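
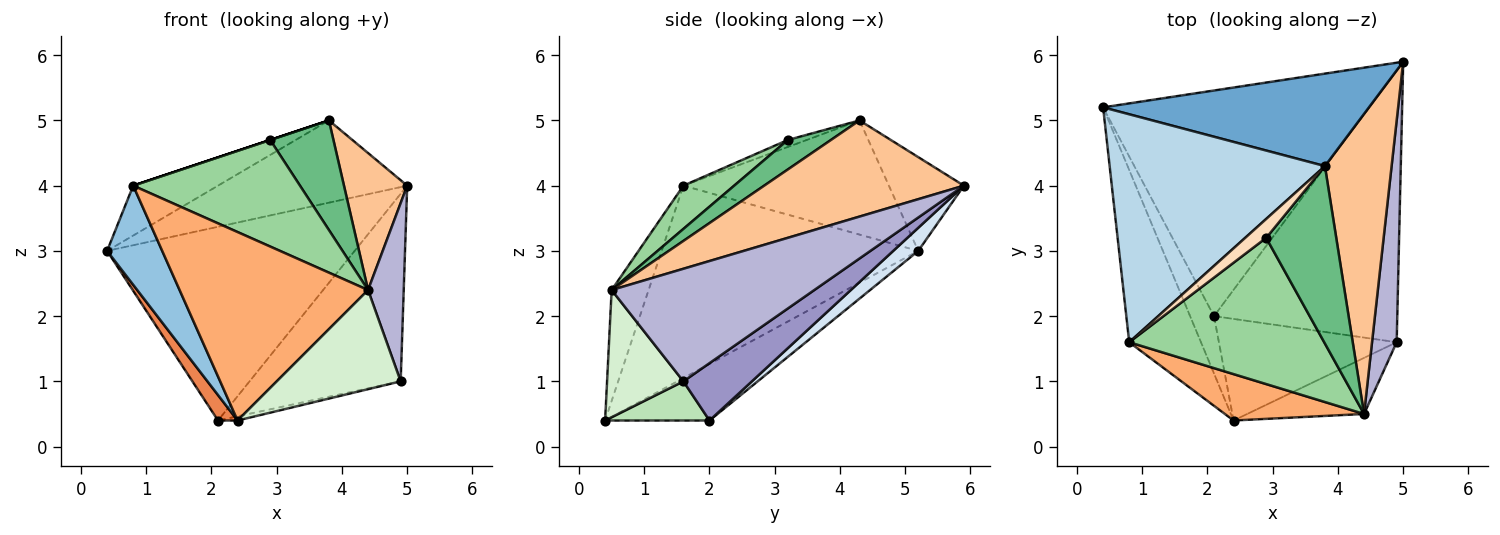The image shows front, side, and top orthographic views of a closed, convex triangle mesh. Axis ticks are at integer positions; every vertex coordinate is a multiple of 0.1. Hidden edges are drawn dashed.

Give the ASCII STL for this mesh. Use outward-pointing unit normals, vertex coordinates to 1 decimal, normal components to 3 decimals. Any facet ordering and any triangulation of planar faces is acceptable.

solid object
 facet normal -0.255 0.643 0.722
  outer loop
   vertex 3.8 4.3 5.0
   vertex 5.0 5.9 4.0
   vertex 0.4 5.2 3.0
  endloop
 endfacet
 facet normal -0.919 -0.197 -0.343
  outer loop
   vertex 0.8 1.6 4.0
   vertex 0.4 5.2 3.0
   vertex 2.4 0.4 0.4
  endloop
 endfacet
 facet normal -0.460 0.190 0.867
  outer loop
   vertex 0.8 1.6 4.0
   vertex 3.8 4.3 5.0
   vertex 0.4 5.2 3.0
  endloop
 endfacet
 facet normal 0.066 0.650 -0.757
  outer loop
   vertex 2.1 2.0 0.4
   vertex 0.4 5.2 3.0
   vertex 5.0 5.9 4.0
  endloop
 endfacet
 facet normal -0.908 -0.170 -0.384
  outer loop
   vertex 2.1 2.0 0.4
   vertex 2.4 0.4 0.4
   vertex 0.4 5.2 3.0
  endloop
 endfacet
 facet normal -0.187 -0.954 0.235
  outer loop
   vertex 4.4 0.5 2.4
   vertex 0.8 1.6 4.0
   vertex 2.4 0.4 0.4
  endloop
 endfacet
 facet normal 0.795 -0.252 0.551
  outer loop
   vertex 4.4 0.5 2.4
   vertex 5.0 5.9 4.0
   vertex 3.8 4.3 5.0
  endloop
 endfacet
 facet normal -0.316 0.000 0.949
  outer loop
   vertex 2.9 3.2 4.7
   vertex 3.8 4.3 5.0
   vertex 0.8 1.6 4.0
  endloop
 endfacet
 facet normal 0.338 -0.495 0.801
  outer loop
   vertex 2.9 3.2 4.7
   vertex 4.4 0.5 2.4
   vertex 3.8 4.3 5.0
  endloop
 endfacet
 facet normal 0.176 -0.580 0.796
  outer loop
   vertex 2.9 3.2 4.7
   vertex 0.8 1.6 4.0
   vertex 4.4 0.5 2.4
  endloop
 endfacet
 facet normal 0.215 0.040 -0.976
  outer loop
   vertex 4.9 1.6 1.0
   vertex 2.4 0.4 0.4
   vertex 2.1 2.0 0.4
  endloop
 endfacet
 facet normal 0.472 -0.767 -0.434
  outer loop
   vertex 4.9 1.6 1.0
   vertex 4.4 0.5 2.4
   vertex 2.4 0.4 0.4
  endloop
 endfacet
 facet normal 0.249 0.550 -0.797
  outer loop
   vertex 4.9 1.6 1.0
   vertex 2.1 2.0 0.4
   vertex 5.0 5.9 4.0
  endloop
 endfacet
 facet normal 0.963 -0.169 0.211
  outer loop
   vertex 4.9 1.6 1.0
   vertex 5.0 5.9 4.0
   vertex 4.4 0.5 2.4
  endloop
 endfacet
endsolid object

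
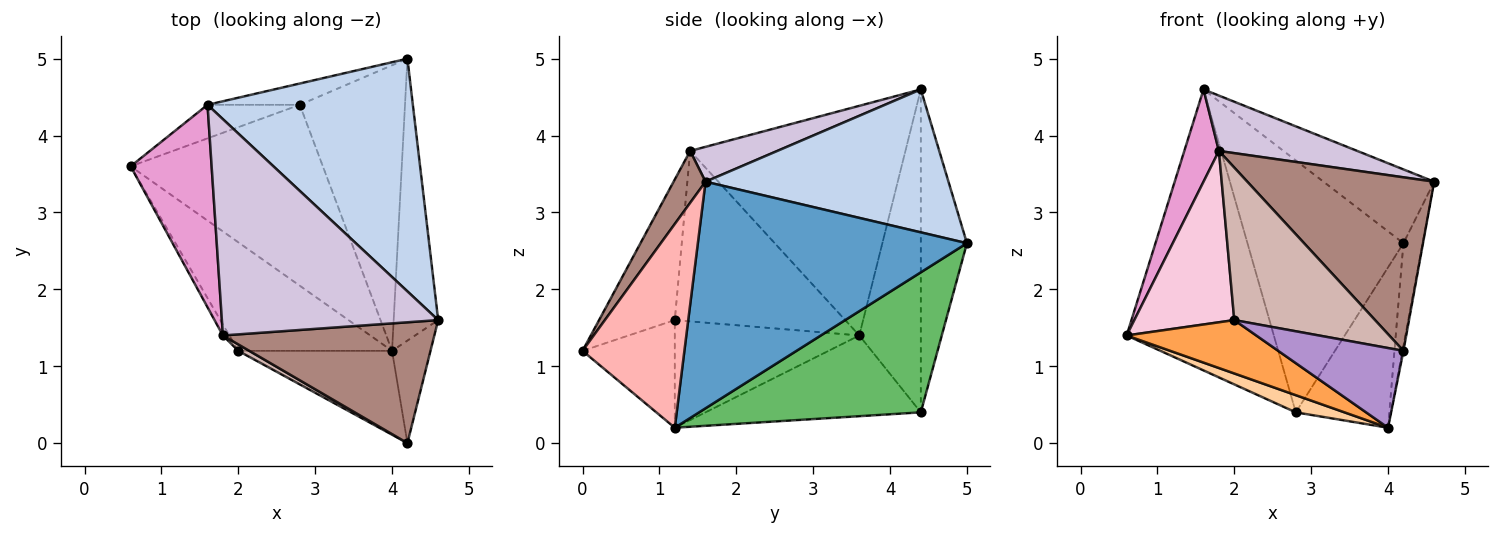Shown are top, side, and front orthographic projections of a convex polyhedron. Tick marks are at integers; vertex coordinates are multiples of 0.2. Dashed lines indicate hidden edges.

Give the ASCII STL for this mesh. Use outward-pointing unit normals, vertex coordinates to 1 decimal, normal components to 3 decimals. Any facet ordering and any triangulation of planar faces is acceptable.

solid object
 facet normal 0.979 0.070 -0.192
  outer loop
   vertex 4.0 1.2 0.2
   vertex 4.2 5.0 2.6
   vertex 4.6 1.6 3.4
  endloop
 endfacet
 facet normal 0.553 0.252 0.794
  outer loop
   vertex 1.6 4.4 4.6
   vertex 4.6 1.6 3.4
   vertex 4.2 5.0 2.6
  endloop
 endfacet
 facet normal -0.532 -0.374 -0.760
  outer loop
   vertex 2.0 1.2 1.6
   vertex 0.6 3.6 1.4
   vertex 4.0 1.2 0.2
  endloop
 endfacet
 facet normal -0.386 -0.087 -0.918
  outer loop
   vertex 2.8 4.4 0.4
   vertex 4.0 1.2 0.2
   vertex 0.6 3.6 1.4
  endloop
 endfacet
 facet normal 0.758 0.320 -0.569
  outer loop
   vertex 2.8 4.4 0.4
   vertex 4.2 5.0 2.6
   vertex 4.0 1.2 0.2
  endloop
 endfacet
 facet normal -0.383 0.917 -0.110
  outer loop
   vertex 2.8 4.4 0.4
   vertex 0.6 3.6 1.4
   vertex 1.6 4.4 4.6
  endloop
 endfacet
 facet normal -0.283 0.956 -0.081
  outer loop
   vertex 2.8 4.4 0.4
   vertex 1.6 4.4 4.6
   vertex 4.2 5.0 2.6
  endloop
 endfacet
 facet normal 0.983 0.009 -0.185
  outer loop
   vertex 4.2 0.0 1.2
   vertex 4.0 1.2 0.2
   vertex 4.6 1.6 3.4
  endloop
 endfacet
 facet normal -0.453 -0.614 -0.647
  outer loop
   vertex 4.2 0.0 1.2
   vertex 2.0 1.2 1.6
   vertex 4.0 1.2 0.2
  endloop
 endfacet
 facet normal 0.154 -0.245 0.957
  outer loop
   vertex 1.8 1.4 3.8
   vertex 4.6 1.6 3.4
   vertex 1.6 4.4 4.6
  endloop
 endfacet
 facet normal 0.139 -0.813 0.566
  outer loop
   vertex 1.8 1.4 3.8
   vertex 4.2 0.0 1.2
   vertex 4.6 1.6 3.4
  endloop
 endfacet
 facet normal -0.473 -0.880 0.037
  outer loop
   vertex 1.8 1.4 3.8
   vertex 2.0 1.2 1.6
   vertex 4.2 0.0 1.2
  endloop
 endfacet
 facet normal -0.932 -0.150 0.329
  outer loop
   vertex 1.8 1.4 3.8
   vertex 1.6 4.4 4.6
   vertex 0.6 3.6 1.4
  endloop
 endfacet
 facet normal -0.862 -0.506 -0.032
  outer loop
   vertex 1.8 1.4 3.8
   vertex 0.6 3.6 1.4
   vertex 2.0 1.2 1.6
  endloop
 endfacet
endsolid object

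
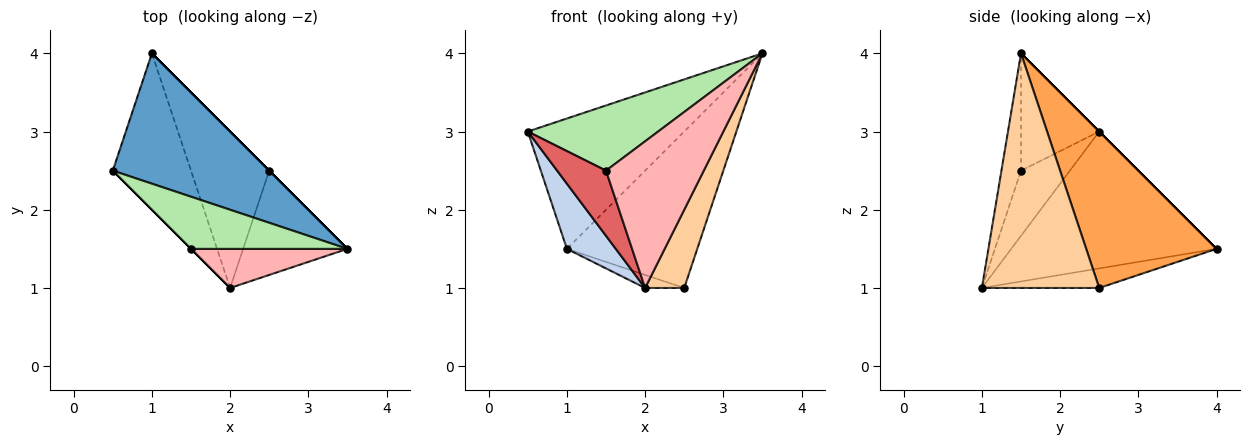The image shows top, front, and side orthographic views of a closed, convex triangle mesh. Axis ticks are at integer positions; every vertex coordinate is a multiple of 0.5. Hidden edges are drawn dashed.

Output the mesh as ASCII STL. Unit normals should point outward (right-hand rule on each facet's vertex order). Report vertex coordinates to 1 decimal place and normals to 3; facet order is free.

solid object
 facet normal 0.000 0.707 0.707
  outer loop
   vertex 1.0 4.0 1.5
   vertex 0.5 2.5 3.0
   vertex 3.5 1.5 4.0
  endloop
 endfacet
 facet normal -0.850 -0.202 -0.486
  outer loop
   vertex 2.0 1.0 1.0
   vertex 0.5 2.5 3.0
   vertex 1.0 4.0 1.5
  endloop
 endfacet
 facet normal 0.707 0.707 0.000
  outer loop
   vertex 2.5 2.5 1.0
   vertex 1.0 4.0 1.5
   vertex 3.5 1.5 4.0
  endloop
 endfacet
 facet normal 0.874 -0.291 -0.389
  outer loop
   vertex 2.5 2.5 1.0
   vertex 3.5 1.5 4.0
   vertex 2.0 1.0 1.0
  endloop
 endfacet
 facet normal -0.242 0.081 -0.967
  outer loop
   vertex 2.5 2.5 1.0
   vertex 2.0 1.0 1.0
   vertex 1.0 4.0 1.5
  endloop
 endfacet
 facet normal -0.424 -0.707 0.566
  outer loop
   vertex 1.5 1.5 2.5
   vertex 3.5 1.5 4.0
   vertex 0.5 2.5 3.0
  endloop
 endfacet
 facet normal -0.707 -0.707 0.000
  outer loop
   vertex 1.5 1.5 2.5
   vertex 0.5 2.5 3.0
   vertex 2.0 1.0 1.0
  endloop
 endfacet
 facet normal -0.190 -0.949 0.253
  outer loop
   vertex 1.5 1.5 2.5
   vertex 2.0 1.0 1.0
   vertex 3.5 1.5 4.0
  endloop
 endfacet
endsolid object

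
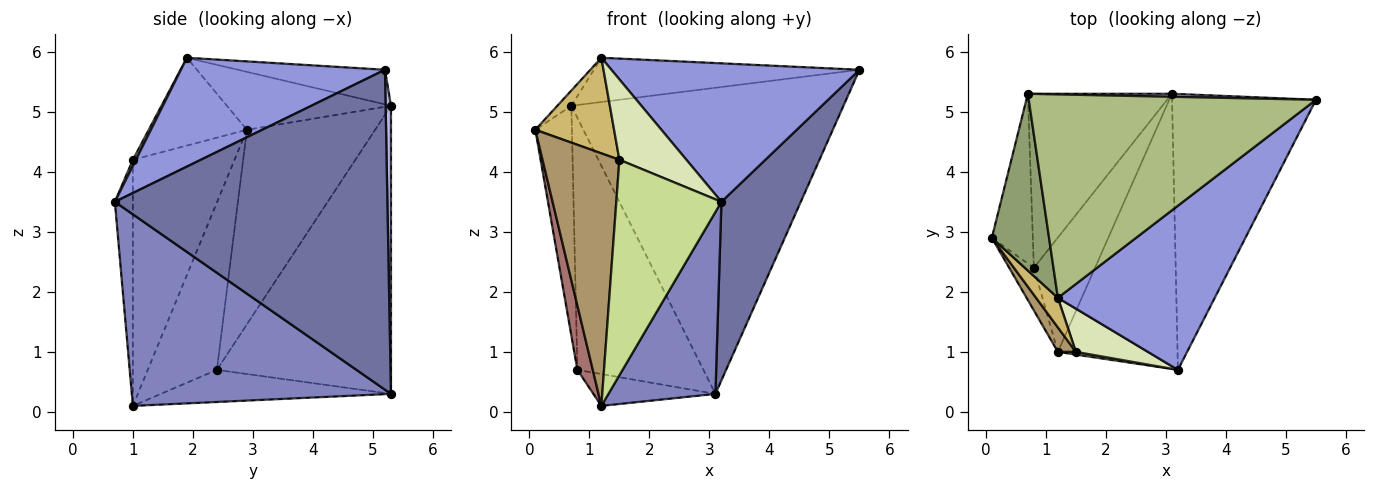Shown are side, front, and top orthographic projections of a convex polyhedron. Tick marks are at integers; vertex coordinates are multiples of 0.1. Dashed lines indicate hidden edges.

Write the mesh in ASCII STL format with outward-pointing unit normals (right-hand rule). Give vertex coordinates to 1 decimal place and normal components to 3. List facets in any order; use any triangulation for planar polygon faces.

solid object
 facet normal 0.881 -0.257 -0.396
  outer loop
   vertex 3.1 5.3 0.3
   vertex 5.5 5.2 5.7
   vertex 3.2 0.7 3.5
  endloop
 endfacet
 facet normal 0.800 -0.330 -0.500
  outer loop
   vertex 1.2 1.0 0.1
   vertex 3.1 5.3 0.3
   vertex 3.2 0.7 3.5
  endloop
 endfacet
 facet normal 0.469 -0.570 0.675
  outer loop
   vertex 1.2 1.9 5.9
   vertex 3.2 0.7 3.5
   vertex 5.5 5.2 5.7
  endloop
 endfacet
 facet normal 0.020 1.000 0.010
  outer loop
   vertex 0.7 5.3 5.1
   vertex 5.5 5.2 5.7
   vertex 3.1 5.3 0.3
  endloop
 endfacet
 facet normal -0.710 0.061 0.701
  outer loop
   vertex 0.7 5.3 5.1
   vertex 0.1 2.9 4.7
   vertex 1.2 1.9 5.9
  endloop
 endfacet
 facet normal -0.117 0.211 0.970
  outer loop
   vertex 0.7 5.3 5.1
   vertex 1.2 1.9 5.9
   vertex 5.5 5.2 5.7
  endloop
 endfacet
 facet normal -0.169 -0.986 0.012
  outer loop
   vertex 1.5 1.0 4.2
   vertex 1.2 1.0 0.1
   vertex 3.2 0.7 3.5
  endloop
 endfacet
 facet normal 0.039 -0.880 0.473
  outer loop
   vertex 1.5 1.0 4.2
   vertex 3.2 0.7 3.5
   vertex 1.2 1.9 5.9
  endloop
 endfacet
 facet normal -0.796 -0.602 0.058
  outer loop
   vertex 1.5 1.0 4.2
   vertex 0.1 2.9 4.7
   vertex 1.2 1.0 0.1
  endloop
 endfacet
 facet normal -0.766 -0.614 0.190
  outer loop
   vertex 1.5 1.0 4.2
   vertex 1.2 1.9 5.9
   vertex 0.1 2.9 4.7
  endloop
 endfacet
 facet normal -0.451 0.239 -0.860
  outer loop
   vertex 0.8 2.4 0.7
   vertex 3.1 5.3 0.3
   vertex 1.2 1.0 0.1
  endloop
 endfacet
 facet normal -0.751 0.544 -0.375
  outer loop
   vertex 0.8 2.4 0.7
   vertex 0.7 5.3 5.1
   vertex 3.1 5.3 0.3
  endloop
 endfacet
 facet normal -0.966 -0.215 -0.142
  outer loop
   vertex 0.8 2.4 0.7
   vertex 1.2 1.0 0.1
   vertex 0.1 2.9 4.7
  endloop
 endfacet
 facet normal -0.943 0.269 -0.199
  outer loop
   vertex 0.8 2.4 0.7
   vertex 0.1 2.9 4.7
   vertex 0.7 5.3 5.1
  endloop
 endfacet
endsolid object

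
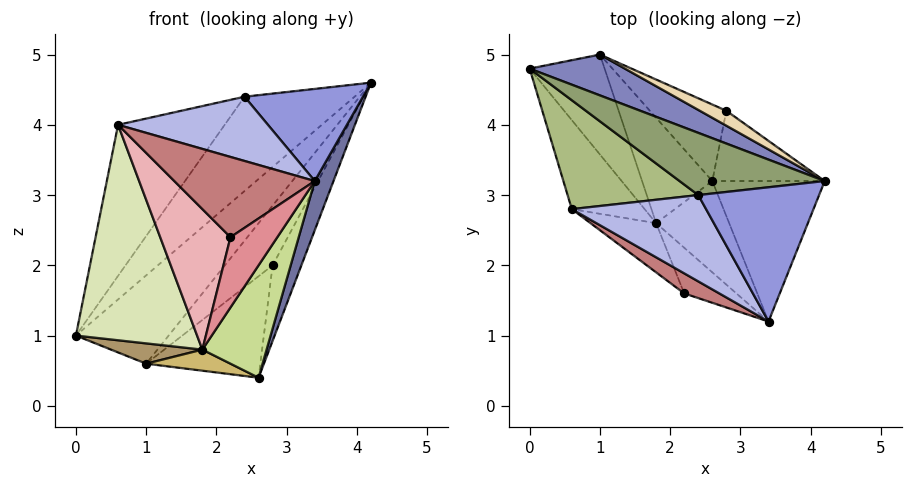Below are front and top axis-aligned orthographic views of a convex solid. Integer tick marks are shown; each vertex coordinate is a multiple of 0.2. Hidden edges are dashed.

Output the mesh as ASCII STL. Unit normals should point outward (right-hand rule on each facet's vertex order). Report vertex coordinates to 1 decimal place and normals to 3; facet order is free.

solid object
 facet normal 0.927 -0.124 -0.353
  outer loop
   vertex 2.6 3.2 0.4
   vertex 4.2 3.2 4.6
   vertex 3.4 1.2 3.2
  endloop
 endfacet
 facet normal -0.014 0.908 0.419
  outer loop
   vertex 1.0 5.0 0.6
   vertex 0.0 4.8 1.0
   vertex 4.2 3.2 4.6
  endloop
 endfacet
 facet normal -0.029 -0.565 0.824
  outer loop
   vertex 2.4 3.0 4.4
   vertex 3.4 1.2 3.2
   vertex 4.2 3.2 4.6
  endloop
 endfacet
 facet normal -0.111 -0.593 0.797
  outer loop
   vertex 2.4 3.0 4.4
   vertex 0.6 2.8 4.0
   vertex 3.4 1.2 3.2
  endloop
 endfacet
 facet normal -0.152 0.825 0.544
  outer loop
   vertex 2.4 3.0 4.4
   vertex 4.2 3.2 4.6
   vertex 0.0 4.8 1.0
  endloop
 endfacet
 facet normal -0.215 0.792 0.571
  outer loop
   vertex 2.4 3.0 4.4
   vertex 0.0 4.8 1.0
   vertex 0.6 2.8 4.0
  endloop
 endfacet
 facet normal 0.258 -0.750 -0.609
  outer loop
   vertex 1.8 2.6 0.8
   vertex 2.6 3.2 0.4
   vertex 3.4 1.2 3.2
  endloop
 endfacet
 facet normal -0.761 -0.600 -0.248
  outer loop
   vertex 1.8 2.6 0.8
   vertex 0.6 2.8 4.0
   vertex 0.0 4.8 1.0
  endloop
 endfacet
 facet normal -0.332 -0.188 -0.924
  outer loop
   vertex 1.8 2.6 0.8
   vertex 0.0 4.8 1.0
   vertex 1.0 5.0 0.6
  endloop
 endfacet
 facet normal -0.325 -0.185 -0.927
  outer loop
   vertex 1.8 2.6 0.8
   vertex 1.0 5.0 0.6
   vertex 2.6 3.2 0.4
  endloop
 endfacet
 facet normal 0.873 0.357 -0.332
  outer loop
   vertex 2.8 4.2 2.0
   vertex 4.2 3.2 4.6
   vertex 2.6 3.2 0.4
  endloop
 endfacet
 facet normal 0.236 0.943 0.236
  outer loop
   vertex 2.8 4.2 2.0
   vertex 1.0 5.0 0.6
   vertex 4.2 3.2 4.6
  endloop
 endfacet
 facet normal 0.636 0.617 -0.465
  outer loop
   vertex 2.8 4.2 2.0
   vertex 2.6 3.2 0.4
   vertex 1.0 5.0 0.6
  endloop
 endfacet
 facet normal -0.436 -0.873 0.218
  outer loop
   vertex 2.2 1.6 2.4
   vertex 3.4 1.2 3.2
   vertex 0.6 2.8 4.0
  endloop
 endfacet
 facet normal 0.084 -0.836 -0.543
  outer loop
   vertex 2.2 1.6 2.4
   vertex 1.8 2.6 0.8
   vertex 3.4 1.2 3.2
  endloop
 endfacet
 facet normal -0.720 -0.655 -0.229
  outer loop
   vertex 2.2 1.6 2.4
   vertex 0.6 2.8 4.0
   vertex 1.8 2.6 0.8
  endloop
 endfacet
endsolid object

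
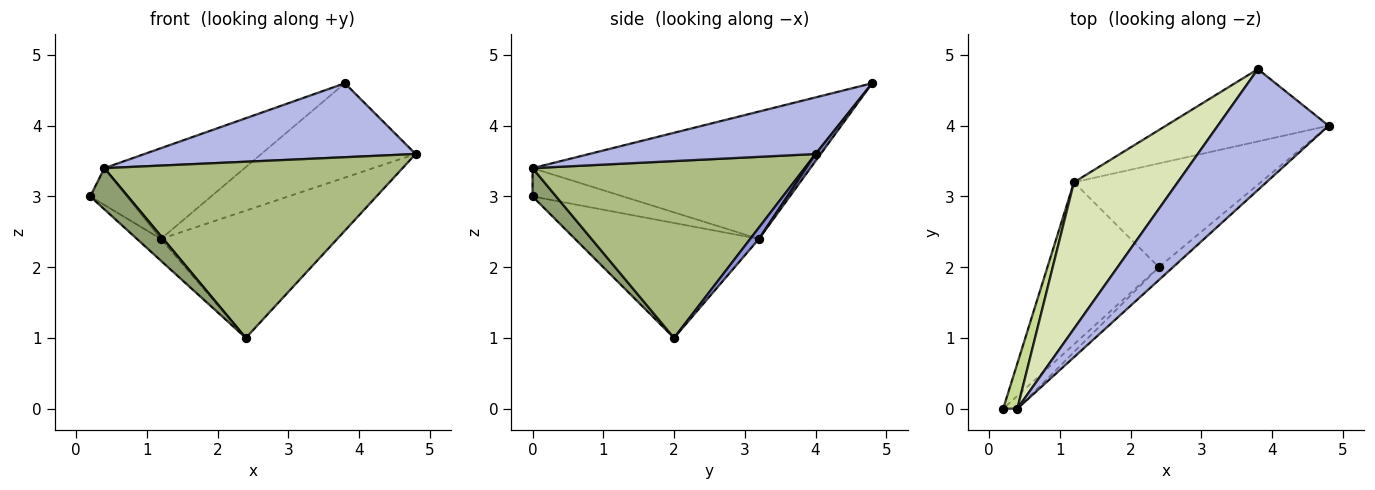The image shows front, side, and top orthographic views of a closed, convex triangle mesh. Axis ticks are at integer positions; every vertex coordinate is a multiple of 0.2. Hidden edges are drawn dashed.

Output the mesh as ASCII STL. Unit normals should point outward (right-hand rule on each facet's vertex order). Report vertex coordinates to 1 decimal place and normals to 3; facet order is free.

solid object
 facet normal -0.715 0.093 -0.693
  outer loop
   vertex 1.2 3.2 2.4
   vertex 2.4 2.0 1.0
   vertex 0.2 0.0 3.0
  endloop
 endfacet
 facet normal 0.026 0.793 -0.608
  outer loop
   vertex 1.2 3.2 2.4
   vertex 3.8 4.8 4.6
   vertex 4.8 4.0 3.6
  endloop
 endfacet
 facet normal 0.038 0.775 -0.631
  outer loop
   vertex 1.2 3.2 2.4
   vertex 4.8 4.0 3.6
   vertex 2.4 2.0 1.0
  endloop
 endfacet
 facet normal 0.399 -0.478 0.782
  outer loop
   vertex 0.4 0.0 3.4
   vertex 4.8 4.0 3.6
   vertex 3.8 4.8 4.6
  endloop
 endfacet
 facet normal 0.512 -0.820 -0.256
  outer loop
   vertex 0.4 0.0 3.4
   vertex 0.2 0.0 3.0
   vertex 2.4 2.0 1.0
  endloop
 endfacet
 facet normal 0.673 -0.738 -0.054
  outer loop
   vertex 0.4 0.0 3.4
   vertex 2.4 2.0 1.0
   vertex 4.8 4.0 3.6
  endloop
 endfacet
 facet normal -0.841 0.342 0.420
  outer loop
   vertex 0.4 0.0 3.4
   vertex 1.2 3.2 2.4
   vertex 0.2 0.0 3.0
  endloop
 endfacet
 facet normal -0.722 0.364 0.588
  outer loop
   vertex 0.4 0.0 3.4
   vertex 3.8 4.8 4.6
   vertex 1.2 3.2 2.4
  endloop
 endfacet
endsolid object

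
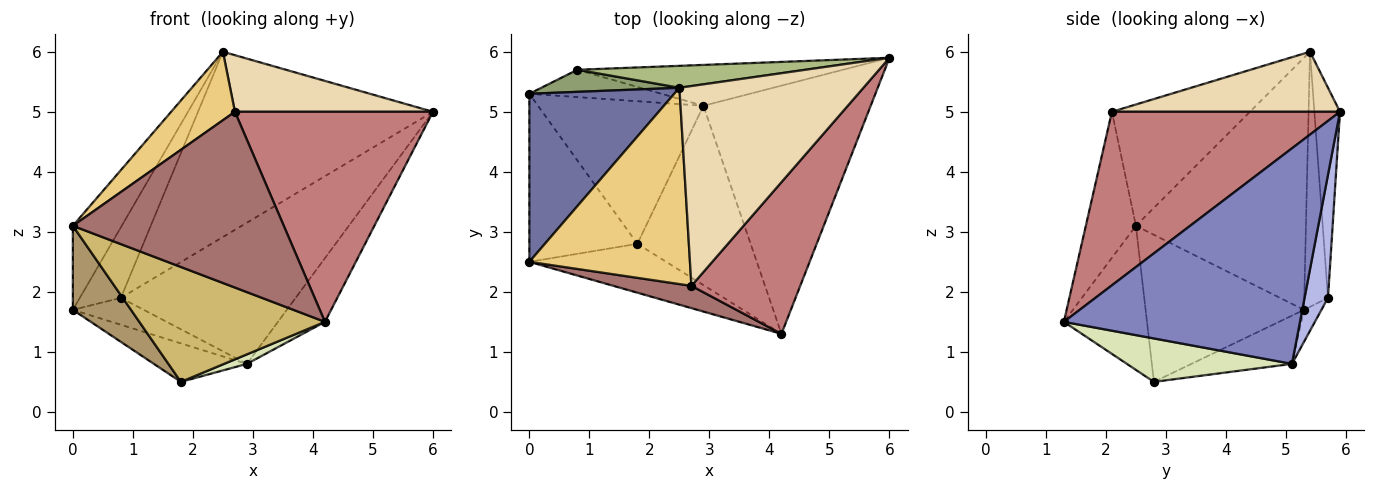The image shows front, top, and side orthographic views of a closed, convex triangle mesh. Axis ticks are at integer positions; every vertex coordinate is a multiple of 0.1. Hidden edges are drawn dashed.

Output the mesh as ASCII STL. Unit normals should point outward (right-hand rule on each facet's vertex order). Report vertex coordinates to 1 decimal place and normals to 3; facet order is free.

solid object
 facet normal -0.841 0.242 0.484
  outer loop
   vertex 0.0 2.5 3.1
   vertex 2.5 5.4 6.0
   vertex 0.0 5.3 1.7
  endloop
 endfacet
 facet normal 0.780 0.155 -0.606
  outer loop
   vertex 2.9 5.1 0.8
   vertex 6.0 5.9 5.0
   vertex 4.2 1.3 1.5
  endloop
 endfacet
 facet normal -0.170 0.691 -0.702
  outer loop
   vertex 0.8 5.7 1.9
   vertex 2.9 5.1 0.8
   vertex 0.0 5.3 1.7
  endloop
 endfacet
 facet normal 0.128 0.953 -0.276
  outer loop
   vertex 0.8 5.7 1.9
   vertex 6.0 5.9 5.0
   vertex 2.9 5.1 0.8
  endloop
 endfacet
 facet normal -0.483 0.836 0.261
  outer loop
   vertex 0.8 5.7 1.9
   vertex 0.0 5.3 1.7
   vertex 2.5 5.4 6.0
  endloop
 endfacet
 facet normal -0.108 0.987 0.117
  outer loop
   vertex 0.8 5.7 1.9
   vertex 2.5 5.4 6.0
   vertex 6.0 5.9 5.0
  endloop
 endfacet
 facet normal -0.271 0.251 -0.929
  outer loop
   vertex 1.8 2.8 0.5
   vertex 0.0 5.3 1.7
   vertex 2.9 5.1 0.8
  endloop
 endfacet
 facet normal 0.358 -0.049 -0.933
  outer loop
   vertex 1.8 2.8 0.5
   vertex 2.9 5.1 0.8
   vertex 4.2 1.3 1.5
  endloop
 endfacet
 facet normal -0.773 -0.284 -0.568
  outer loop
   vertex 1.8 2.8 0.5
   vertex 0.0 2.5 3.1
   vertex 0.0 5.3 1.7
  endloop
 endfacet
 facet normal -0.381 -0.851 -0.362
  outer loop
   vertex 1.8 2.8 0.5
   vertex 4.2 1.3 1.5
   vertex 0.0 2.5 3.1
  endloop
 endfacet
 facet normal -0.581 -0.268 0.769
  outer loop
   vertex 2.7 2.1 5.0
   vertex 2.5 5.4 6.0
   vertex 0.0 2.5 3.1
  endloop
 endfacet
 facet normal 0.299 -0.260 0.918
  outer loop
   vertex 2.7 2.1 5.0
   vertex 6.0 5.9 5.0
   vertex 2.5 5.4 6.0
  endloop
 endfacet
 facet normal -0.229 -0.966 0.122
  outer loop
   vertex 2.7 2.1 5.0
   vertex 0.0 2.5 3.1
   vertex 4.2 1.3 1.5
  endloop
 endfacet
 facet normal 0.682 -0.593 0.428
  outer loop
   vertex 2.7 2.1 5.0
   vertex 4.2 1.3 1.5
   vertex 6.0 5.9 5.0
  endloop
 endfacet
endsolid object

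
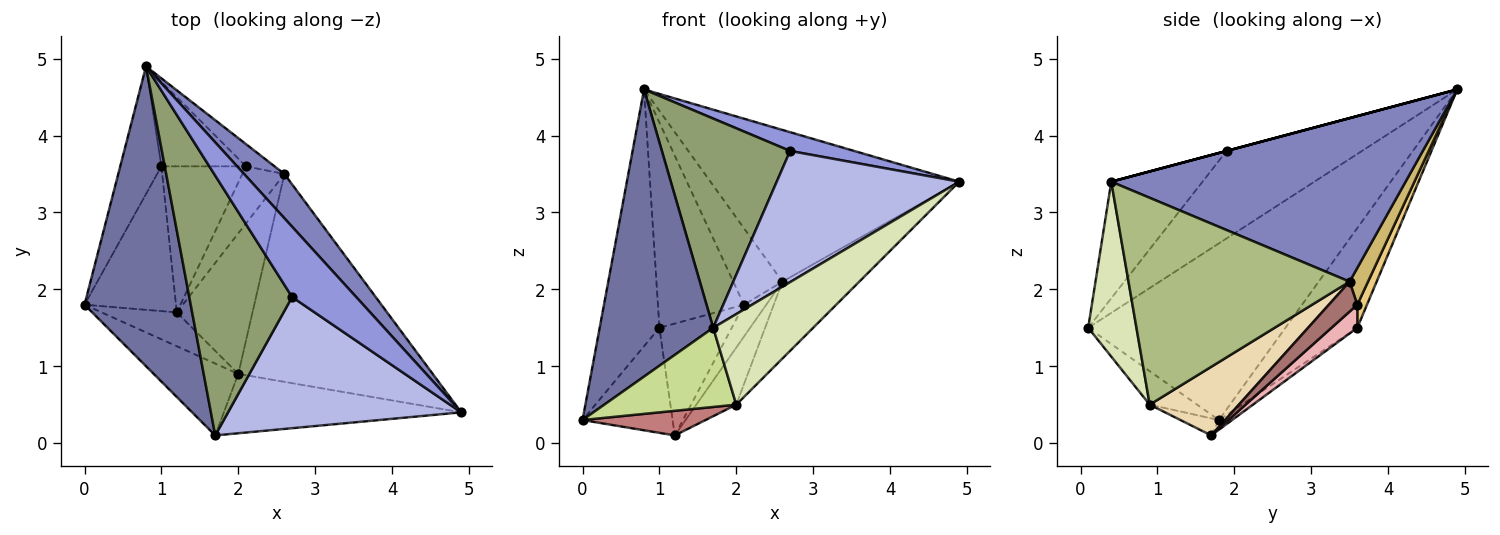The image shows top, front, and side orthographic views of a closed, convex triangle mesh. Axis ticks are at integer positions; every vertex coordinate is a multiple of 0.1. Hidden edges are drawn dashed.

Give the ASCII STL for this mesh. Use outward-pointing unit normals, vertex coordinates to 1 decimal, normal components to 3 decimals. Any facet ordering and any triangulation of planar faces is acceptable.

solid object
 facet normal -0.769 -0.442 0.462
  outer loop
   vertex 1.7 0.1 1.5
   vertex 0.8 4.9 4.6
   vertex 0.0 1.8 0.3
  endloop
 endfacet
 facet normal 0.750 0.634 0.185
  outer loop
   vertex 2.6 3.5 2.1
   vertex 0.8 4.9 4.6
   vertex 4.9 0.4 3.4
  endloop
 endfacet
 facet normal 0.000 -0.258 0.966
  outer loop
   vertex 2.7 1.9 3.8
   vertex 4.9 0.4 3.4
   vertex 0.8 4.9 4.6
  endloop
 endfacet
 facet normal -0.333 -0.667 0.667
  outer loop
   vertex 2.7 1.9 3.8
   vertex 1.7 0.1 1.5
   vertex 4.9 0.4 3.4
  endloop
 endfacet
 facet normal -0.552 -0.523 0.649
  outer loop
   vertex 2.7 1.9 3.8
   vertex 0.8 4.9 4.6
   vertex 1.7 0.1 1.5
  endloop
 endfacet
 facet normal 0.706 0.246 -0.664
  outer loop
   vertex 2.0 0.9 0.5
   vertex 2.6 3.5 2.1
   vertex 4.9 0.4 3.4
  endloop
 endfacet
 facet normal -0.257 -0.716 -0.650
  outer loop
   vertex 2.0 0.9 0.5
   vertex 1.7 0.1 1.5
   vertex 0.0 1.8 0.3
  endloop
 endfacet
 facet normal 0.374 -0.776 -0.508
  outer loop
   vertex 2.0 0.9 0.5
   vertex 4.9 0.4 3.4
   vertex 1.7 0.1 1.5
  endloop
 endfacet
 facet normal -0.733 0.609 -0.303
  outer loop
   vertex 1.0 3.6 1.5
   vertex 0.0 1.8 0.3
   vertex 0.8 4.9 4.6
  endloop
 endfacet
 facet normal 0.338 0.904 -0.263
  outer loop
   vertex 2.1 3.6 1.8
   vertex 0.8 4.9 4.6
   vertex 2.6 3.5 2.1
  endloop
 endfacet
 facet normal 0.103 0.920 -0.379
  outer loop
   vertex 2.1 3.6 1.8
   vertex 1.0 3.6 1.5
   vertex 0.8 4.9 4.6
  endloop
 endfacet
 facet normal 0.643 0.288 -0.710
  outer loop
   vertex 1.2 1.7 0.1
   vertex 2.6 3.5 2.1
   vertex 2.0 0.9 0.5
  endloop
 endfacet
 facet normal 0.528 0.414 -0.742
  outer loop
   vertex 1.2 1.7 0.1
   vertex 2.1 3.6 1.8
   vertex 2.6 3.5 2.1
  endloop
 endfacet
 facet normal -0.181 -0.578 -0.795
  outer loop
   vertex 1.2 1.7 0.1
   vertex 2.0 0.9 0.5
   vertex 0.0 1.8 0.3
  endloop
 endfacet
 facet normal -0.086 0.585 -0.806
  outer loop
   vertex 1.2 1.7 0.1
   vertex 0.0 1.8 0.3
   vertex 1.0 3.6 1.5
  endloop
 endfacet
 facet normal 0.212 0.594 -0.776
  outer loop
   vertex 1.2 1.7 0.1
   vertex 1.0 3.6 1.5
   vertex 2.1 3.6 1.8
  endloop
 endfacet
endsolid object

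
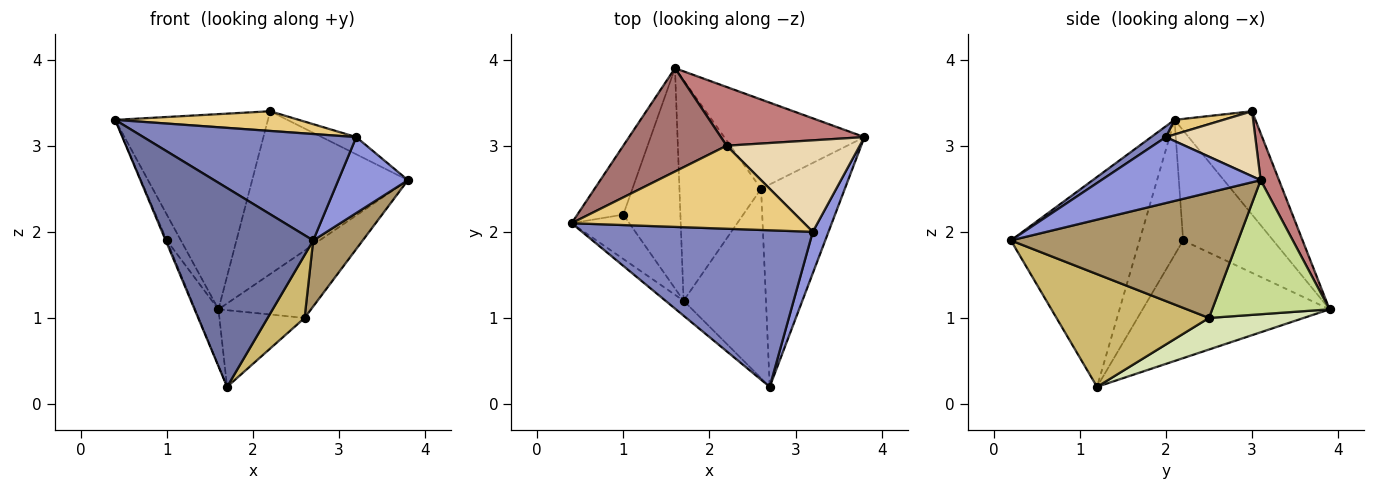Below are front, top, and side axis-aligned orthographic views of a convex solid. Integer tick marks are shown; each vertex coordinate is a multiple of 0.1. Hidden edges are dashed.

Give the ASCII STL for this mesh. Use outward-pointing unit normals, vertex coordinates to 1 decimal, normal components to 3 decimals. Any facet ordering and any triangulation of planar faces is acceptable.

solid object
 facet normal -0.656 -0.753 -0.057
  outer loop
   vertex 1.7 1.2 0.2
   vertex 2.7 0.2 1.9
   vertex 0.4 2.1 3.3
  endloop
 endfacet
 facet normal 0.039 -0.562 0.826
  outer loop
   vertex 3.2 2.0 3.1
   vertex 0.4 2.1 3.3
   vertex 2.7 0.2 1.9
  endloop
 endfacet
 facet normal 0.895 -0.391 0.214
  outer loop
   vertex 3.2 2.0 3.1
   vertex 2.7 0.2 1.9
   vertex 3.8 3.1 2.6
  endloop
 endfacet
 facet normal -0.913 0.143 -0.381
  outer loop
   vertex 1.0 2.2 1.9
   vertex 0.4 2.1 3.3
   vertex 1.6 3.9 1.1
  endloop
 endfacet
 facet normal -0.919 0.023 -0.392
  outer loop
   vertex 1.0 2.2 1.9
   vertex 1.7 1.2 0.2
   vertex 0.4 2.1 3.3
  endloop
 endfacet
 facet normal -0.894 0.111 -0.434
  outer loop
   vertex 1.0 2.2 1.9
   vertex 1.6 3.9 1.1
   vertex 1.7 1.2 0.2
  endloop
 endfacet
 facet normal 0.607 0.479 -0.635
  outer loop
   vertex 2.6 2.5 1.0
   vertex 1.6 3.9 1.1
   vertex 3.8 3.1 2.6
  endloop
 endfacet
 facet normal 0.343 0.308 -0.887
  outer loop
   vertex 2.6 2.5 1.0
   vertex 1.7 1.2 0.2
   vertex 1.6 3.9 1.1
  endloop
 endfacet
 facet normal 0.818 -0.178 -0.547
  outer loop
   vertex 2.6 2.5 1.0
   vertex 3.8 3.1 2.6
   vertex 2.7 0.2 1.9
  endloop
 endfacet
 facet normal 0.792 -0.192 -0.579
  outer loop
   vertex 2.6 2.5 1.0
   vertex 2.7 0.2 1.9
   vertex 1.7 1.2 0.2
  endloop
 endfacet
 facet normal 0.061 -0.230 0.971
  outer loop
   vertex 2.2 3.0 3.4
   vertex 0.4 2.1 3.3
   vertex 3.2 2.0 3.1
  endloop
 endfacet
 facet normal 0.433 0.167 0.886
  outer loop
   vertex 2.2 3.0 3.4
   vertex 3.2 2.0 3.1
   vertex 3.8 3.1 2.6
  endloop
 endfacet
 facet normal -0.424 0.800 0.424
  outer loop
   vertex 2.2 3.0 3.4
   vertex 1.6 3.9 1.1
   vertex 0.4 2.1 3.3
  endloop
 endfacet
 facet normal 0.110 0.935 0.337
  outer loop
   vertex 2.2 3.0 3.4
   vertex 3.8 3.1 2.6
   vertex 1.6 3.9 1.1
  endloop
 endfacet
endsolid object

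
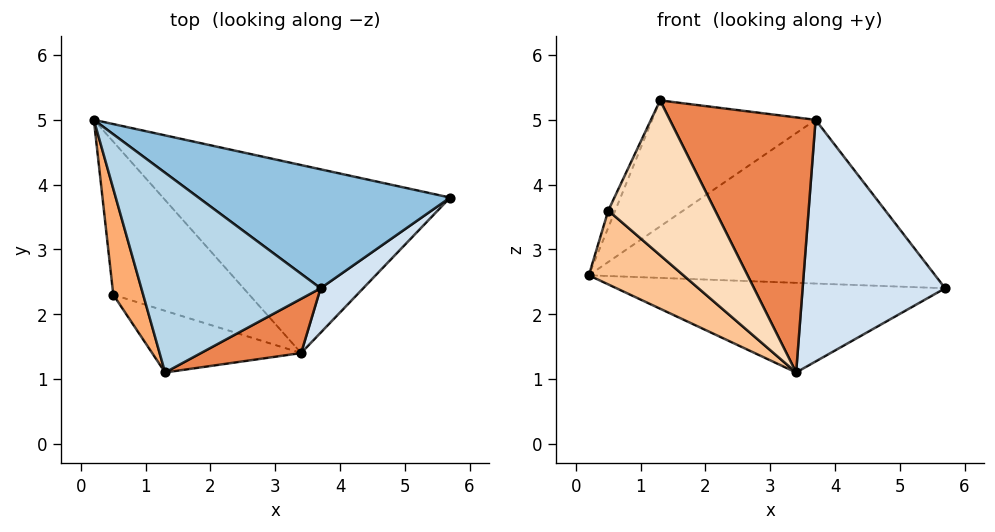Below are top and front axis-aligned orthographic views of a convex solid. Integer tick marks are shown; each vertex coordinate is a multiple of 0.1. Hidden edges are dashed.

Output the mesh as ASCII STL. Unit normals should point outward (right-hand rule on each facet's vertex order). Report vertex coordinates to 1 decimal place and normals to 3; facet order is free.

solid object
 facet normal 0.061 0.430 -0.901
  outer loop
   vertex 3.4 1.4 1.1
   vertex 0.2 5.0 2.6
   vertex 5.7 3.8 2.4
  endloop
 endfacet
 facet normal 0.194 0.794 0.577
  outer loop
   vertex 3.7 2.4 5.0
   vertex 5.7 3.8 2.4
   vertex 0.2 5.0 2.6
  endloop
 endfacet
 facet normal -0.180 0.525 0.832
  outer loop
   vertex 3.7 2.4 5.0
   vertex 0.2 5.0 2.6
   vertex 1.3 1.1 5.3
  endloop
 endfacet
 facet normal 0.679 -0.722 0.133
  outer loop
   vertex 3.7 2.4 5.0
   vertex 3.4 1.4 1.1
   vertex 5.7 3.8 2.4
  endloop
 endfacet
 facet normal 0.486 -0.855 0.182
  outer loop
   vertex 3.7 2.4 5.0
   vertex 1.3 1.1 5.3
   vertex 3.4 1.4 1.1
  endloop
 endfacet
 facet normal -0.881 0.075 0.468
  outer loop
   vertex 0.5 2.3 3.6
   vertex 1.3 1.1 5.3
   vertex 0.2 5.0 2.6
  endloop
 endfacet
 facet normal -0.674 -0.321 -0.666
  outer loop
   vertex 0.5 2.3 3.6
   vertex 0.2 5.0 2.6
   vertex 3.4 1.4 1.1
  endloop
 endfacet
 facet normal -0.519 -0.794 -0.316
  outer loop
   vertex 0.5 2.3 3.6
   vertex 3.4 1.4 1.1
   vertex 1.3 1.1 5.3
  endloop
 endfacet
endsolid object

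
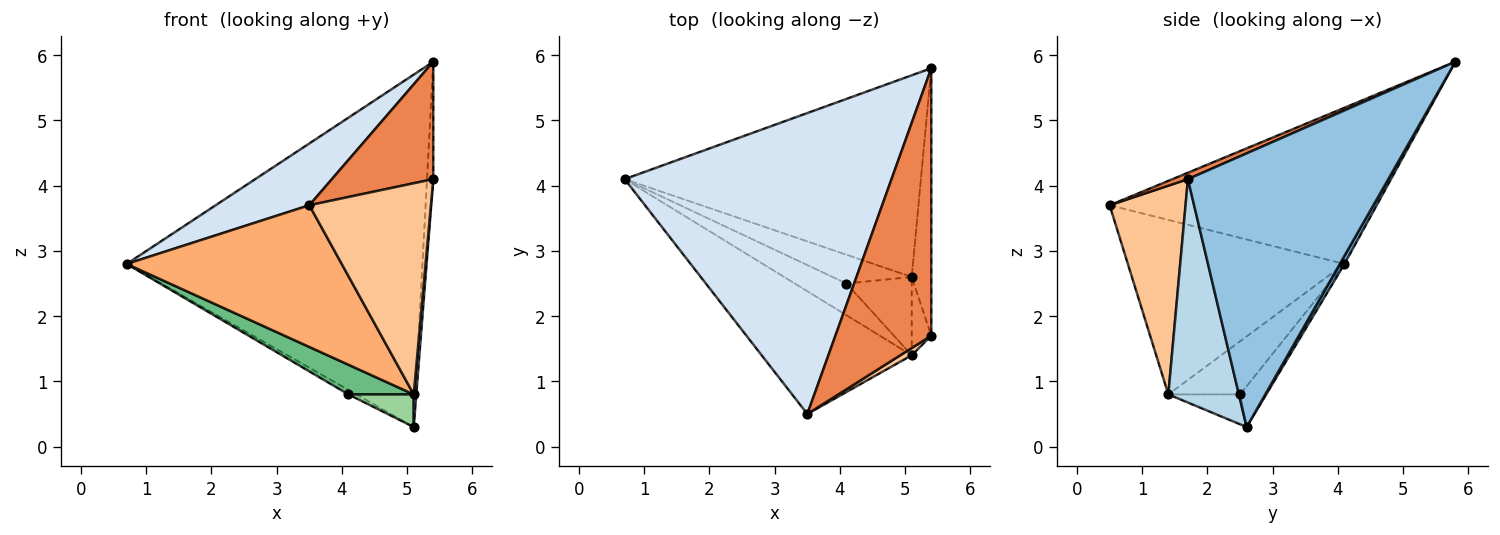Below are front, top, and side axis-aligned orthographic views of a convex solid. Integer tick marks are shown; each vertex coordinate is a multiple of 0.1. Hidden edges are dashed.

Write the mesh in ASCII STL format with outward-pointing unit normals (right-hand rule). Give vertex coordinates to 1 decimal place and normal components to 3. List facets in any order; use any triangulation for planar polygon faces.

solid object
 facet normal 0.014 0.868 -0.497
  outer loop
   vertex 5.1 2.6 0.3
   vertex 0.7 4.1 2.8
   vertex 5.4 5.8 5.9
  endloop
 endfacet
 facet normal 0.997 0.031 -0.071
  outer loop
   vertex 5.1 2.6 0.3
   vertex 5.4 5.8 5.9
   vertex 5.4 1.7 4.1
  endloop
 endfacet
 facet normal 0.996 -0.036 -0.087
  outer loop
   vertex 5.1 1.4 0.8
   vertex 5.1 2.6 0.3
   vertex 5.4 1.7 4.1
  endloop
 endfacet
 facet normal -0.497 -0.174 0.850
  outer loop
   vertex 3.5 0.5 3.7
   vertex 5.4 5.8 5.9
   vertex 0.7 4.1 2.8
  endloop
 endfacet
 facet normal 0.061 -0.401 0.914
  outer loop
   vertex 3.5 0.5 3.7
   vertex 5.4 1.7 4.1
   vertex 5.4 5.8 5.9
  endloop
 endfacet
 facet normal -0.606 -0.601 -0.521
  outer loop
   vertex 3.5 0.5 3.7
   vertex 0.7 4.1 2.8
   vertex 5.1 1.4 0.8
  endloop
 endfacet
 facet normal 0.529 -0.848 0.029
  outer loop
   vertex 3.5 0.5 3.7
   vertex 5.1 1.4 0.8
   vertex 5.4 1.7 4.1
  endloop
 endfacet
 facet normal -0.454 0.136 -0.881
  outer loop
   vertex 4.1 2.5 0.8
   vertex 0.7 4.1 2.8
   vertex 5.1 2.6 0.3
  endloop
 endfacet
 facet normal -0.601 -0.546 -0.584
  outer loop
   vertex 4.1 2.5 0.8
   vertex 5.1 1.4 0.8
   vertex 0.7 4.1 2.8
  endloop
 endfacet
 facet normal -0.390 -0.354 -0.850
  outer loop
   vertex 4.1 2.5 0.8
   vertex 5.1 2.6 0.3
   vertex 5.1 1.4 0.8
  endloop
 endfacet
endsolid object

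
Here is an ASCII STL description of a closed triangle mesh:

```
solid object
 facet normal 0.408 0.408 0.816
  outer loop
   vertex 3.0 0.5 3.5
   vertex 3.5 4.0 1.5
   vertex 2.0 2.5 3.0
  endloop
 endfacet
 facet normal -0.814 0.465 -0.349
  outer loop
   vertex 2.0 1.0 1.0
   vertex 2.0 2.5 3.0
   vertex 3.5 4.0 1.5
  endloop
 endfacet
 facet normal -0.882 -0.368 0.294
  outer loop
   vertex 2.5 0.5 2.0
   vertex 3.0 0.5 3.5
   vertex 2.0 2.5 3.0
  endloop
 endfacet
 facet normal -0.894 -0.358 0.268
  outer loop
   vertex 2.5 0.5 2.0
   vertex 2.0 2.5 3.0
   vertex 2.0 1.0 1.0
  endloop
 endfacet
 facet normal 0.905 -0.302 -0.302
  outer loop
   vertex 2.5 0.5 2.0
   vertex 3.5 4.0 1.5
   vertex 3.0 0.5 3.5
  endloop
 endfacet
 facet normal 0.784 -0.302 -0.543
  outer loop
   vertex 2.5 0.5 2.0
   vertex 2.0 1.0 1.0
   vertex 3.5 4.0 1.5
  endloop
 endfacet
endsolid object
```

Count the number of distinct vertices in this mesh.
5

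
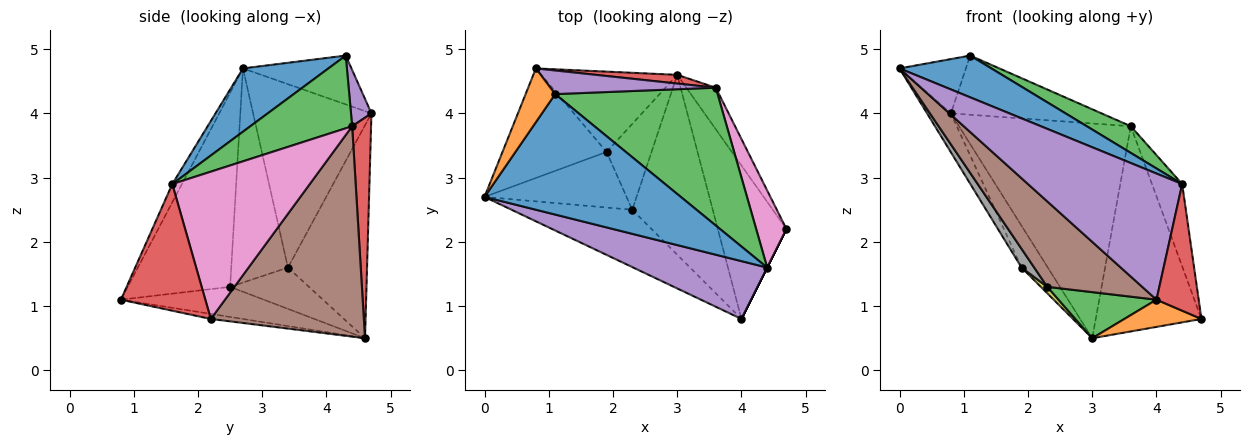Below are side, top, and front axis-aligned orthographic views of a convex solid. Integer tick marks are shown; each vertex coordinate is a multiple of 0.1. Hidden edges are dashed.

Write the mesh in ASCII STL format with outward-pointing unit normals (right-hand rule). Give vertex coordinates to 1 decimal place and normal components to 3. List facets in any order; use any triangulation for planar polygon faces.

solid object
 facet normal 0.291 -0.313 0.904
  outer loop
   vertex 4.4 1.6 2.9
   vertex 1.1 4.3 4.9
   vertex 0.0 2.7 4.7
  endloop
 endfacet
 facet normal -0.758 0.464 0.459
  outer loop
   vertex 0.8 4.7 4.0
   vertex 0.0 2.7 4.7
   vertex 1.1 4.3 4.9
  endloop
 endfacet
 facet normal 0.402 -0.174 0.899
  outer loop
   vertex 3.6 4.4 3.8
   vertex 1.1 4.3 4.9
   vertex 4.4 1.6 2.9
  endloop
 endfacet
 facet normal 0.109 0.993 0.040
  outer loop
   vertex 3.6 4.4 3.8
   vertex 3.0 4.6 0.5
   vertex 0.8 4.7 4.0
  endloop
 endfacet
 facet normal 0.125 0.921 0.368
  outer loop
   vertex 3.6 4.4 3.8
   vertex 0.8 4.7 4.0
   vertex 1.1 4.3 4.9
  endloop
 endfacet
 facet normal 0.817 0.565 -0.114
  outer loop
   vertex 3.6 4.4 3.8
   vertex 4.7 2.2 0.8
   vertex 3.0 4.6 0.5
  endloop
 endfacet
 facet normal 0.958 0.210 0.197
  outer loop
   vertex 3.6 4.4 3.8
   vertex 4.4 1.6 2.9
   vertex 4.7 2.2 0.8
  endloop
 endfacet
 facet normal -0.819 -0.183 -0.543
  outer loop
   vertex 1.9 3.4 1.6
   vertex 2.3 2.5 1.3
   vertex 0.0 2.7 4.7
  endloop
 endfacet
 facet normal -0.675 -0.055 -0.735
  outer loop
   vertex 1.9 3.4 1.6
   vertex 3.0 4.6 0.5
   vertex 2.3 2.5 1.3
  endloop
 endfacet
 facet normal -0.857 0.173 -0.486
  outer loop
   vertex 1.9 3.4 1.6
   vertex 0.0 2.7 4.7
   vertex 0.8 4.7 4.0
  endloop
 endfacet
 facet normal -0.812 0.269 -0.518
  outer loop
   vertex 1.9 3.4 1.6
   vertex 0.8 4.7 4.0
   vertex 3.0 4.6 0.5
  endloop
 endfacet
 facet normal -0.073 -0.174 -0.982
  outer loop
   vertex 4.0 0.8 1.1
   vertex 3.0 4.6 0.5
   vertex 4.7 2.2 0.8
  endloop
 endfacet
 facet normal -0.341 -0.233 -0.911
  outer loop
   vertex 4.0 0.8 1.1
   vertex 2.3 2.5 1.3
   vertex 3.0 4.6 0.5
  endloop
 endfacet
 facet normal 0.894 -0.447 0.000
  outer loop
   vertex 4.0 0.8 1.1
   vertex 4.7 2.2 0.8
   vertex 4.4 1.6 2.9
  endloop
 endfacet
 facet normal -0.057 -0.908 0.416
  outer loop
   vertex 4.0 0.8 1.1
   vertex 4.4 1.6 2.9
   vertex 0.0 2.7 4.7
  endloop
 endfacet
 facet normal -0.667 -0.618 -0.415
  outer loop
   vertex 4.0 0.8 1.1
   vertex 0.0 2.7 4.7
   vertex 2.3 2.5 1.3
  endloop
 endfacet
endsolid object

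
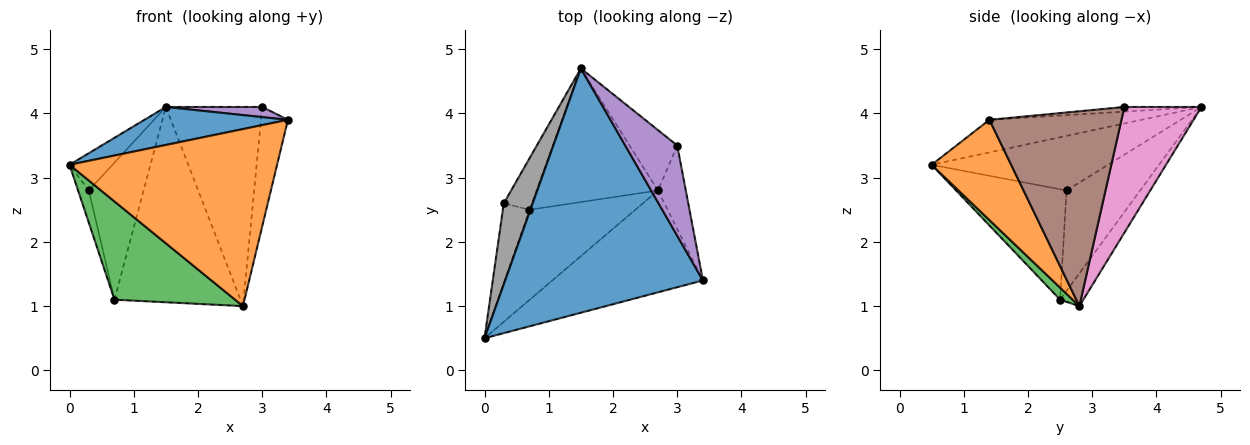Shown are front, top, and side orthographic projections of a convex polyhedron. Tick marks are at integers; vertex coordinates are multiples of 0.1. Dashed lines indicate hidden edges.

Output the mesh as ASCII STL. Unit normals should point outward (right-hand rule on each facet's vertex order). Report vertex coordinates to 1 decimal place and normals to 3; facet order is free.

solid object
 facet normal -0.161 -0.152 0.975
  outer loop
   vertex 1.5 4.7 4.1
   vertex 0.0 0.5 3.2
   vertex 3.4 1.4 3.9
  endloop
 endfacet
 facet normal 0.315 -0.823 -0.473
  outer loop
   vertex 2.7 2.8 1.0
   vertex 3.4 1.4 3.9
   vertex 0.0 0.5 3.2
  endloop
 endfacet
 facet normal 0.076 -0.735 -0.674
  outer loop
   vertex 0.7 2.5 1.1
   vertex 2.7 2.8 1.0
   vertex 0.0 0.5 3.2
  endloop
 endfacet
 facet normal -0.150 0.816 -0.558
  outer loop
   vertex 0.7 2.5 1.1
   vertex 1.5 4.7 4.1
   vertex 2.7 2.8 1.0
  endloop
 endfacet
 facet normal -0.089 -0.111 0.990
  outer loop
   vertex 3.0 3.5 4.1
   vertex 1.5 4.7 4.1
   vertex 3.4 1.4 3.9
  endloop
 endfacet
 facet normal 0.970 0.198 -0.139
  outer loop
   vertex 3.0 3.5 4.1
   vertex 3.4 1.4 3.9
   vertex 2.7 2.8 1.0
  endloop
 endfacet
 facet normal 0.608 0.760 -0.230
  outer loop
   vertex 3.0 3.5 4.1
   vertex 2.7 2.8 1.0
   vertex 1.5 4.7 4.1
  endloop
 endfacet
 facet normal -0.864 0.211 0.457
  outer loop
   vertex 0.3 2.6 2.8
   vertex 0.0 0.5 3.2
   vertex 1.5 4.7 4.1
  endloop
 endfacet
 facet normal -0.968 0.094 -0.233
  outer loop
   vertex 0.3 2.6 2.8
   vertex 0.7 2.5 1.1
   vertex 0.0 0.5 3.2
  endloop
 endfacet
 facet normal -0.783 0.583 -0.218
  outer loop
   vertex 0.3 2.6 2.8
   vertex 1.5 4.7 4.1
   vertex 0.7 2.5 1.1
  endloop
 endfacet
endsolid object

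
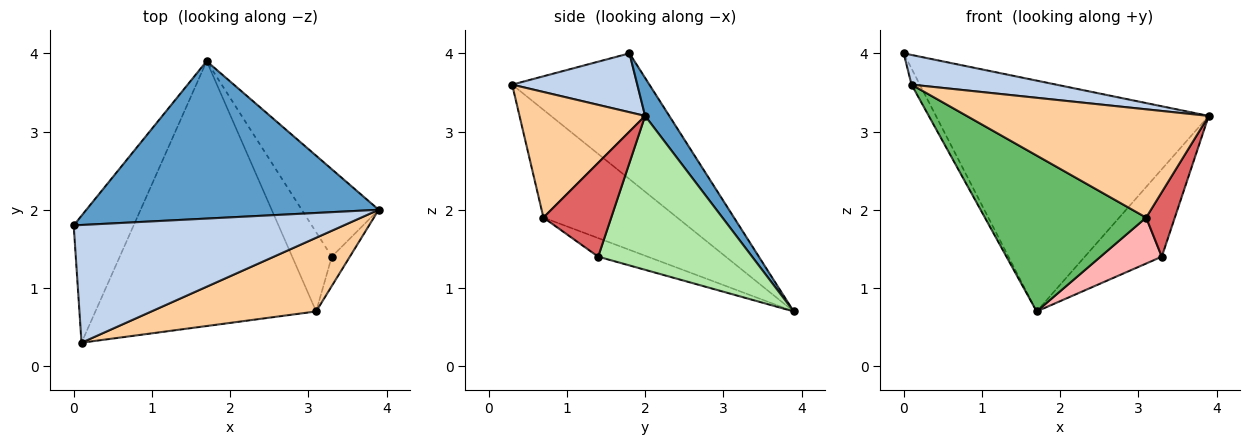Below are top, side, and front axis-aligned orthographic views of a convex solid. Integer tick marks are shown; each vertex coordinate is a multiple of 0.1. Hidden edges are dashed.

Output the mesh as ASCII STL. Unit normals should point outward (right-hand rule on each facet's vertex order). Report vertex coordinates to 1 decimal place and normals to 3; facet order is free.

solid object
 facet normal 0.073 0.824 0.562
  outer loop
   vertex 1.7 3.9 0.7
   vertex 0.0 1.8 4.0
   vertex 3.9 2.0 3.2
  endloop
 endfacet
 facet normal 0.207 -0.239 0.949
  outer loop
   vertex 0.1 0.3 3.6
   vertex 3.9 2.0 3.2
   vertex 0.0 1.8 4.0
  endloop
 endfacet
 facet normal -0.901 0.054 -0.430
  outer loop
   vertex 0.1 0.3 3.6
   vertex 0.0 1.8 4.0
   vertex 1.7 3.9 0.7
  endloop
 endfacet
 facet normal 0.394 -0.760 0.517
  outer loop
   vertex 3.1 0.7 1.9
   vertex 3.9 2.0 3.2
   vertex 0.1 0.3 3.6
  endloop
 endfacet
 facet normal -0.388 -0.468 -0.794
  outer loop
   vertex 3.1 0.7 1.9
   vertex 0.1 0.3 3.6
   vertex 1.7 3.9 0.7
  endloop
 endfacet
 facet normal 0.816 0.408 -0.408
  outer loop
   vertex 3.3 1.4 1.4
   vertex 1.7 3.9 0.7
   vertex 3.9 2.0 3.2
  endloop
 endfacet
 facet normal 0.907 -0.384 -0.174
  outer loop
   vertex 3.3 1.4 1.4
   vertex 3.9 2.0 3.2
   vertex 3.1 0.7 1.9
  endloop
 endfacet
 facet normal -0.376 -0.465 -0.801
  outer loop
   vertex 3.3 1.4 1.4
   vertex 3.1 0.7 1.9
   vertex 1.7 3.9 0.7
  endloop
 endfacet
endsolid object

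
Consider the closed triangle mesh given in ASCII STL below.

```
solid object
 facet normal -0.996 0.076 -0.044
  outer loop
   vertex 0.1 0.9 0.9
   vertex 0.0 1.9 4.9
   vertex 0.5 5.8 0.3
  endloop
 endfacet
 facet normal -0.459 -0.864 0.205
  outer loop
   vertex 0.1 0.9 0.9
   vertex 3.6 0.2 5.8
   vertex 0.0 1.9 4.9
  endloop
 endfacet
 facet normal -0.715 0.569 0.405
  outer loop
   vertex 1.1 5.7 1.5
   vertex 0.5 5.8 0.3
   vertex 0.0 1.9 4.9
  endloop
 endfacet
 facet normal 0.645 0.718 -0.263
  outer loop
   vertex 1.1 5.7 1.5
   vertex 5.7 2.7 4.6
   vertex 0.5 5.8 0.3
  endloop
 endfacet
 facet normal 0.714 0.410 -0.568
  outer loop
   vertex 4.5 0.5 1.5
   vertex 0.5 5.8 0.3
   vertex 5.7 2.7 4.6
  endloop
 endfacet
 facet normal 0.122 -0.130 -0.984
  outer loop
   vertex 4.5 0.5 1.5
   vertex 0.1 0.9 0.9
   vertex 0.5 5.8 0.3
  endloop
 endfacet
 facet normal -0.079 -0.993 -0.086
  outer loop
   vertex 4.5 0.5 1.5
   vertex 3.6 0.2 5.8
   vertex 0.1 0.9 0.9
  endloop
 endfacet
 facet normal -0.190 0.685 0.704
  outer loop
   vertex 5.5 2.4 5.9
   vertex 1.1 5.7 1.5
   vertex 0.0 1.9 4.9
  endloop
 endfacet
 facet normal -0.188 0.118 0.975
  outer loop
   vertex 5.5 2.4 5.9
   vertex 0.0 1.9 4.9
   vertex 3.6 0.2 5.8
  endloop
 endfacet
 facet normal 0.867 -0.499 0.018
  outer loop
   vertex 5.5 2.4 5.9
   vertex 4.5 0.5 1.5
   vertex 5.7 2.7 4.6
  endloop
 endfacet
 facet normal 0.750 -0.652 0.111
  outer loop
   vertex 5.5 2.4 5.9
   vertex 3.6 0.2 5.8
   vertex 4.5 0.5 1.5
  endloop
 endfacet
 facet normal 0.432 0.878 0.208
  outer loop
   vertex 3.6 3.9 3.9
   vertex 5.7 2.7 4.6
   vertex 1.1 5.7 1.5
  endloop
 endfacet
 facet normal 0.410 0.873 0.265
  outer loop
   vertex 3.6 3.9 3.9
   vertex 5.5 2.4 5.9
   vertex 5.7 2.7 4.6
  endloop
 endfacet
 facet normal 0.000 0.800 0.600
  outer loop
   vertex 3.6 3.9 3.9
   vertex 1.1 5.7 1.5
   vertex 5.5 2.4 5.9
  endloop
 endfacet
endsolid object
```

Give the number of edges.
21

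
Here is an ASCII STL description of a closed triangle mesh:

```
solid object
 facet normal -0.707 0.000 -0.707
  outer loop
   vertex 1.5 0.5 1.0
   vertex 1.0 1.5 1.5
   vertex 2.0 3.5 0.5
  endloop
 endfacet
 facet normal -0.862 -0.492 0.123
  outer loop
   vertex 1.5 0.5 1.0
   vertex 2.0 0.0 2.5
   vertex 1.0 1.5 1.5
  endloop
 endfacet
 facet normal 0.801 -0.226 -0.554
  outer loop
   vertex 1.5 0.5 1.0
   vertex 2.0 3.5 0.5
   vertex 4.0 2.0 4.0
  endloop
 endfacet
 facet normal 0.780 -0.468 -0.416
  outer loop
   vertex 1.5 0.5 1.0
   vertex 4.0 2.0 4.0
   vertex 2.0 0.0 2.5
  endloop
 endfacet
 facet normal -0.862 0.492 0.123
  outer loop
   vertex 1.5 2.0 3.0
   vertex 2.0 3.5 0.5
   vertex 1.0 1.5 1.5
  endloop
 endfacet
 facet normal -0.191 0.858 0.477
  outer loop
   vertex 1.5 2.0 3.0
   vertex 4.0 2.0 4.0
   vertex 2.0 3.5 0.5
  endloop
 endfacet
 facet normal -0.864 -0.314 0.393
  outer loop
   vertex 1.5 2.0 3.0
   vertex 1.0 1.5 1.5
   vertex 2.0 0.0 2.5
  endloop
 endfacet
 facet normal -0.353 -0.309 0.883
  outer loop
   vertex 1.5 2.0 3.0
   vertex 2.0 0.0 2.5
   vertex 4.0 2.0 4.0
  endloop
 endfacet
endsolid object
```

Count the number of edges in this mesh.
12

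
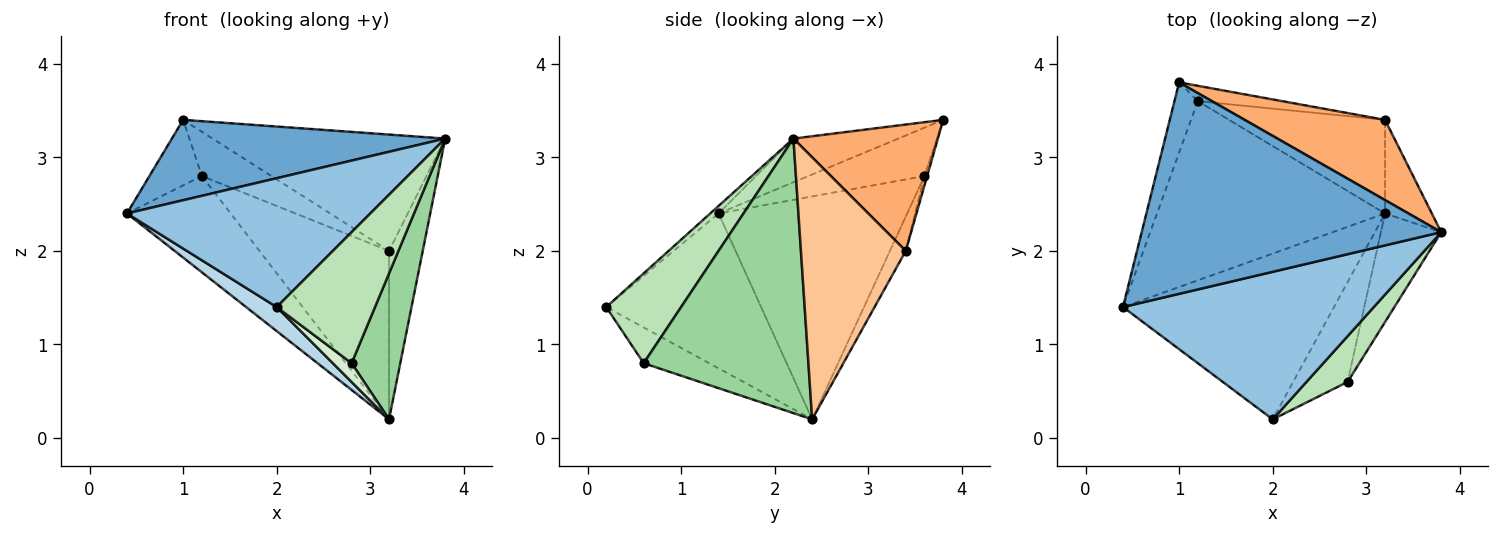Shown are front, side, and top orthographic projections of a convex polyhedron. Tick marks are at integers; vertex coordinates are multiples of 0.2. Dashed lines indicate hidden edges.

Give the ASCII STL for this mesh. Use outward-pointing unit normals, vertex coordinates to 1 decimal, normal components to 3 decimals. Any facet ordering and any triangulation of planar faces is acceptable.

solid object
 facet normal -0.135 -0.352 0.926
  outer loop
   vertex 1.0 3.8 3.4
   vertex 0.4 1.4 2.4
   vertex 3.8 2.2 3.2
  endloop
 endfacet
 facet normal -0.022 -0.658 0.753
  outer loop
   vertex 2.0 0.2 1.4
   vertex 3.8 2.2 3.2
   vertex 0.4 1.4 2.4
  endloop
 endfacet
 facet normal -0.588 -0.116 -0.801
  outer loop
   vertex 2.0 0.2 1.4
   vertex 0.4 1.4 2.4
   vertex 3.2 2.4 0.2
  endloop
 endfacet
 facet normal -0.834 0.377 -0.403
  outer loop
   vertex 1.2 3.6 2.8
   vertex 0.4 1.4 2.4
   vertex 1.0 3.8 3.4
  endloop
 endfacet
 facet normal -0.653 0.359 -0.667
  outer loop
   vertex 1.2 3.6 2.8
   vertex 3.2 2.4 0.2
   vertex 0.4 1.4 2.4
  endloop
 endfacet
 facet normal 0.455 0.733 0.506
  outer loop
   vertex 3.2 3.4 2.0
   vertex 1.0 3.8 3.4
   vertex 3.8 2.2 3.2
  endloop
 endfacet
 facet normal 0.939 0.302 -0.168
  outer loop
   vertex 3.2 3.4 2.0
   vertex 3.8 2.2 3.2
   vertex 3.2 2.4 0.2
  endloop
 endfacet
 facet normal -0.036 0.944 -0.327
  outer loop
   vertex 3.2 3.4 2.0
   vertex 1.2 3.6 2.8
   vertex 1.0 3.8 3.4
  endloop
 endfacet
 facet normal -0.106 0.869 -0.483
  outer loop
   vertex 3.2 3.4 2.0
   vertex 3.2 2.4 0.2
   vertex 1.2 3.6 2.8
  endloop
 endfacet
 facet normal 0.938 -0.277 -0.206
  outer loop
   vertex 2.8 0.6 0.8
   vertex 3.2 2.4 0.2
   vertex 3.8 2.2 3.2
  endloop
 endfacet
 facet normal 0.584 -0.766 0.268
  outer loop
   vertex 2.8 0.6 0.8
   vertex 3.8 2.2 3.2
   vertex 2.0 0.2 1.4
  endloop
 endfacet
 facet normal -0.542 -0.155 -0.826
  outer loop
   vertex 2.8 0.6 0.8
   vertex 2.0 0.2 1.4
   vertex 3.2 2.4 0.2
  endloop
 endfacet
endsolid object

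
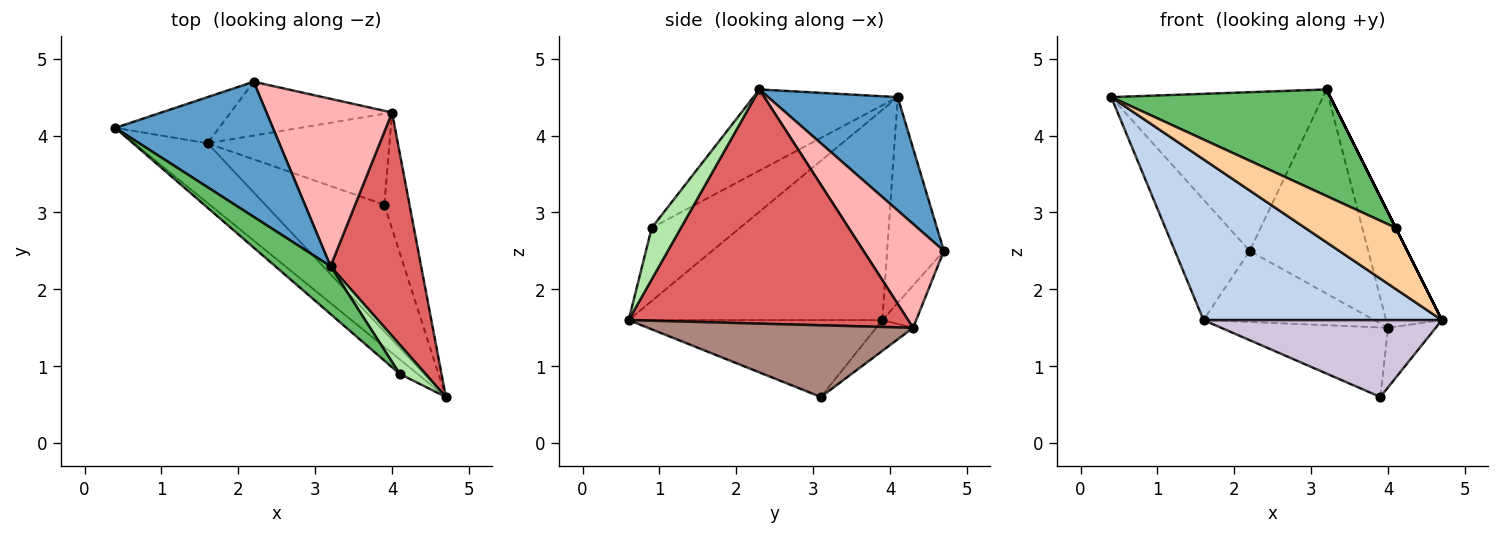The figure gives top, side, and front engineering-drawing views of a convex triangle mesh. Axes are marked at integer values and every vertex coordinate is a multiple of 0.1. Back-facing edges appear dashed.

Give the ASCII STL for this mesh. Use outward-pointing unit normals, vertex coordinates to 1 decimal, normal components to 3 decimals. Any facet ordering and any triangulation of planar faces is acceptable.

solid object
 facet normal 0.423 0.690 0.587
  outer loop
   vertex 3.2 2.3 4.6
   vertex 2.2 4.7 2.5
   vertex 0.4 4.1 4.5
  endloop
 endfacet
 facet normal -0.706 -0.664 -0.247
  outer loop
   vertex 1.6 3.9 1.6
   vertex 4.7 0.6 1.6
   vertex 0.4 4.1 4.5
  endloop
 endfacet
 facet normal -0.578 0.762 -0.292
  outer loop
   vertex 1.6 3.9 1.6
   vertex 0.4 4.1 4.5
   vertex 2.2 4.7 2.5
  endloop
 endfacet
 facet normal -0.688 -0.706 -0.167
  outer loop
   vertex 4.1 0.9 2.8
   vertex 0.4 4.1 4.5
   vertex 4.7 0.6 1.6
  endloop
 endfacet
 facet normal -0.515 -0.782 0.351
  outer loop
   vertex 4.1 0.9 2.8
   vertex 3.2 2.3 4.6
   vertex 0.4 4.1 4.5
  endloop
 endfacet
 facet normal 0.894 0.000 0.447
  outer loop
   vertex 4.1 0.9 2.8
   vertex 4.7 0.6 1.6
   vertex 3.2 2.3 4.6
  endloop
 endfacet
 facet normal 0.917 0.183 0.355
  outer loop
   vertex 4.0 4.3 1.5
   vertex 3.2 2.3 4.6
   vertex 4.7 0.6 1.6
  endloop
 endfacet
 facet normal 0.464 0.685 0.562
  outer loop
   vertex 4.0 4.3 1.5
   vertex 2.2 4.7 2.5
   vertex 3.2 2.3 4.6
  endloop
 endfacet
 facet normal -0.156 0.788 -0.596
  outer loop
   vertex 4.0 4.3 1.5
   vertex 1.6 3.9 1.6
   vertex 2.2 4.7 2.5
  endloop
 endfacet
 facet normal -0.483 -0.454 -0.748
  outer loop
   vertex 3.9 3.1 0.6
   vertex 4.7 0.6 1.6
   vertex 1.6 3.9 1.6
  endloop
 endfacet
 facet normal 0.930 0.167 -0.326
  outer loop
   vertex 3.9 3.1 0.6
   vertex 4.0 4.3 1.5
   vertex 4.7 0.6 1.6
  endloop
 endfacet
 facet normal -0.133 0.602 -0.788
  outer loop
   vertex 3.9 3.1 0.6
   vertex 1.6 3.9 1.6
   vertex 4.0 4.3 1.5
  endloop
 endfacet
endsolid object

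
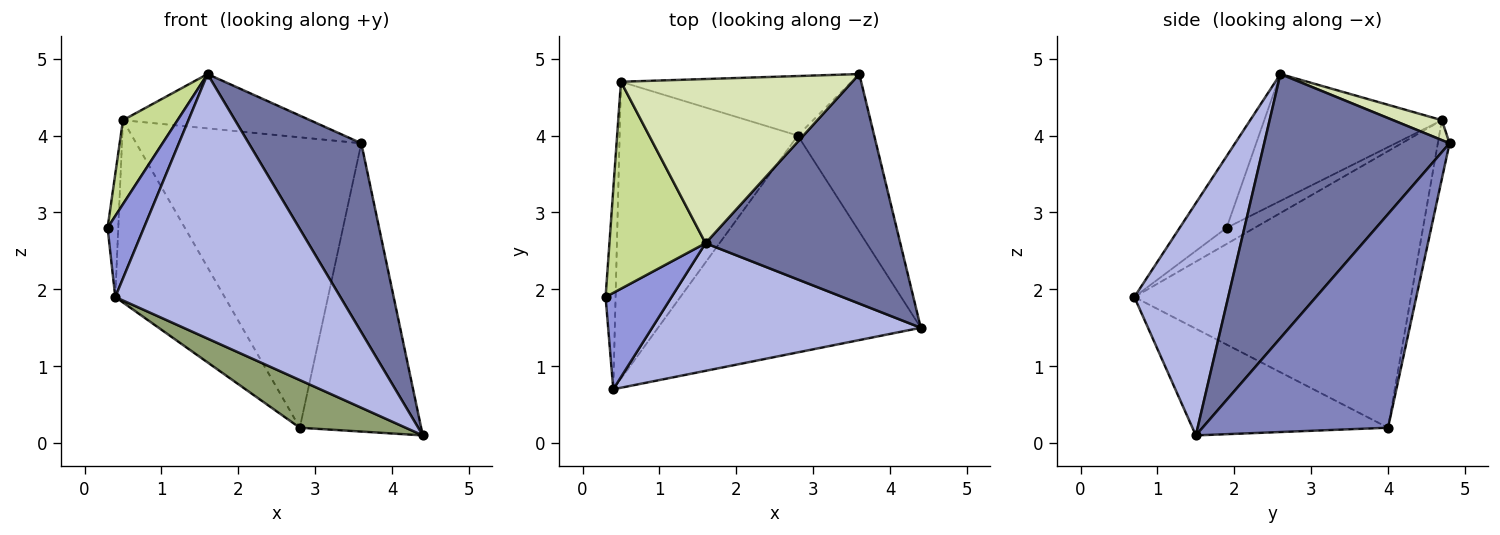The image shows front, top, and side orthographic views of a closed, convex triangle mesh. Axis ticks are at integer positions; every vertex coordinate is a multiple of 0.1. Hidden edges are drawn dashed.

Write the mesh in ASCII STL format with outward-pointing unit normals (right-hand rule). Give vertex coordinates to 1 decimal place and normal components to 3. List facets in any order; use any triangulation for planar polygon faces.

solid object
 facet normal 0.723 -0.439 0.533
  outer loop
   vertex 1.6 2.6 4.8
   vertex 4.4 1.5 0.1
   vertex 3.6 4.8 3.9
  endloop
 endfacet
 facet normal 0.802 0.525 -0.287
  outer loop
   vertex 2.8 4.0 0.2
   vertex 3.6 4.8 3.9
   vertex 4.4 1.5 0.1
  endloop
 endfacet
 facet normal -0.639 -0.495 0.589
  outer loop
   vertex 0.4 0.7 1.9
   vertex 1.6 2.6 4.8
   vertex 0.3 1.9 2.8
  endloop
 endfacet
 facet normal 0.352 -0.843 0.407
  outer loop
   vertex 0.4 0.7 1.9
   vertex 4.4 1.5 0.1
   vertex 1.6 2.6 4.8
  endloop
 endfacet
 facet normal -0.369 -0.200 -0.908
  outer loop
   vertex 0.4 0.7 1.9
   vertex 2.8 4.0 0.2
   vertex 4.4 1.5 0.1
  endloop
 endfacet
 facet normal -0.051 0.978 -0.201
  outer loop
   vertex 0.5 4.7 4.2
   vertex 3.6 4.8 3.9
   vertex 2.8 4.0 0.2
  endloop
 endfacet
 facet normal -0.774 -0.238 0.587
  outer loop
   vertex 0.5 4.7 4.2
   vertex 0.3 1.9 2.8
   vertex 1.6 2.6 4.8
  endloop
 endfacet
 facet normal 0.081 0.313 0.946
  outer loop
   vertex 0.5 4.7 4.2
   vertex 1.6 2.6 4.8
   vertex 3.6 4.8 3.9
  endloop
 endfacet
 facet normal -0.809 0.308 -0.501
  outer loop
   vertex 0.5 4.7 4.2
   vertex 0.4 0.7 1.9
   vertex 0.3 1.9 2.8
  endloop
 endfacet
 facet normal -0.798 0.315 -0.514
  outer loop
   vertex 0.5 4.7 4.2
   vertex 2.8 4.0 0.2
   vertex 0.4 0.7 1.9
  endloop
 endfacet
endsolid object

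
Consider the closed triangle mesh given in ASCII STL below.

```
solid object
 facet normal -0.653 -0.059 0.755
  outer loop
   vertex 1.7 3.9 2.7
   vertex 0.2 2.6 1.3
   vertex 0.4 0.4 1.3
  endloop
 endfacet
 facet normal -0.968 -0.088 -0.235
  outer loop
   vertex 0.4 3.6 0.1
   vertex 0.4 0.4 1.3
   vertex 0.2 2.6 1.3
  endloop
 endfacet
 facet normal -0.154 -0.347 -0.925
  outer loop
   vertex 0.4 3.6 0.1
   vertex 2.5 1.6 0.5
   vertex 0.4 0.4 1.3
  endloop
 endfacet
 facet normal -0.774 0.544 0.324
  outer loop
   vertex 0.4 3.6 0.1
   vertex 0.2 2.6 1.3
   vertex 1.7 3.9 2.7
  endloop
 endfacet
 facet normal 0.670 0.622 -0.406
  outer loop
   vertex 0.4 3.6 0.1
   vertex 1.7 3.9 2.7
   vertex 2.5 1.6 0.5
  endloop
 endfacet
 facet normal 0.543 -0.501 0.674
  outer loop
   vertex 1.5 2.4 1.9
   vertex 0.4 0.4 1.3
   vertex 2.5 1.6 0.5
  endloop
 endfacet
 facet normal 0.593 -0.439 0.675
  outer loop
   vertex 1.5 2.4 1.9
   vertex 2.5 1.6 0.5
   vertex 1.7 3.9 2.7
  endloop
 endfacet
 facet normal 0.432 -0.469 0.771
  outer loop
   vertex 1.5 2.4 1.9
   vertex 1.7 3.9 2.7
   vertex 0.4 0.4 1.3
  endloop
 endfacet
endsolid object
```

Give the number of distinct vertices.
6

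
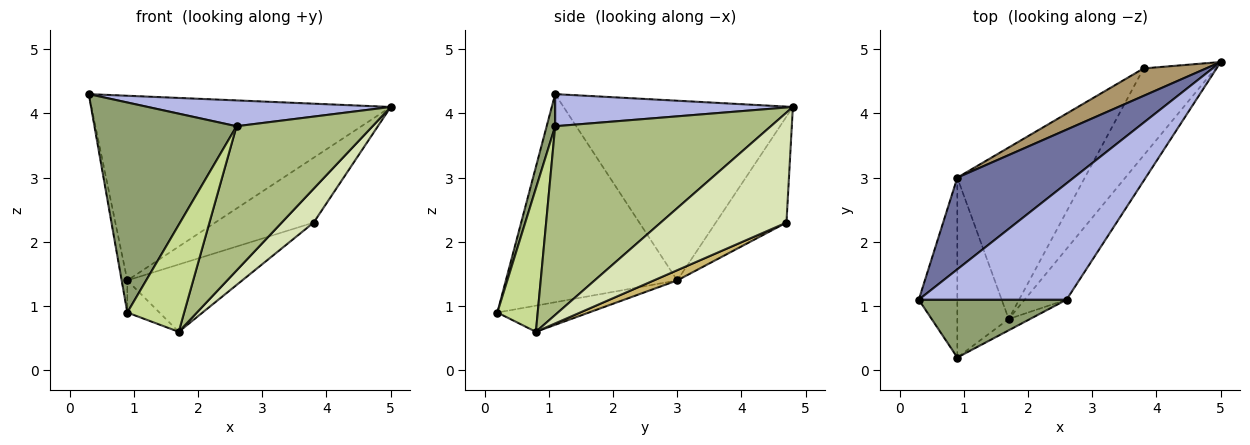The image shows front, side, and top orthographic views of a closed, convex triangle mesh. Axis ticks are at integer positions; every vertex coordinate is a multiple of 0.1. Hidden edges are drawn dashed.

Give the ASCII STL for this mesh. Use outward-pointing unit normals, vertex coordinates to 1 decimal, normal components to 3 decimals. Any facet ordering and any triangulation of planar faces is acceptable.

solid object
 facet normal -0.566 0.738 0.367
  outer loop
   vertex 0.9 3.0 1.4
   vertex 0.3 1.1 4.3
   vertex 5.0 4.8 4.1
  endloop
 endfacet
 facet normal -0.983 0.033 -0.182
  outer loop
   vertex 0.9 3.0 1.4
   vertex 0.9 0.2 0.9
   vertex 0.3 1.1 4.3
  endloop
 endfacet
 facet normal -0.448 0.157 -0.880
  outer loop
   vertex 0.9 3.0 1.4
   vertex 1.7 0.8 0.6
   vertex 0.9 0.2 0.9
  endloop
 endfacet
 facet normal 0.208 -0.212 0.955
  outer loop
   vertex 2.6 1.1 3.8
   vertex 5.0 4.8 4.1
   vertex 0.3 1.1 4.3
  endloop
 endfacet
 facet normal 0.058 -0.963 0.265
  outer loop
   vertex 2.6 1.1 3.8
   vertex 0.3 1.1 4.3
   vertex 0.9 0.2 0.9
  endloop
 endfacet
 facet normal 0.831 -0.524 -0.185
  outer loop
   vertex 2.6 1.1 3.8
   vertex 1.7 0.8 0.6
   vertex 5.0 4.8 4.1
  endloop
 endfacet
 facet normal 0.577 -0.812 -0.086
  outer loop
   vertex 2.6 1.1 3.8
   vertex 0.9 0.2 0.9
   vertex 1.7 0.8 0.6
  endloop
 endfacet
 facet normal 0.819 -0.208 -0.535
  outer loop
   vertex 3.8 4.7 2.3
   vertex 5.0 4.8 4.1
   vertex 1.7 0.8 0.6
  endloop
 endfacet
 facet normal -0.551 0.768 0.325
  outer loop
   vertex 3.8 4.7 2.3
   vertex 0.9 3.0 1.4
   vertex 5.0 4.8 4.1
  endloop
 endfacet
 facet normal 0.074 0.365 -0.928
  outer loop
   vertex 3.8 4.7 2.3
   vertex 1.7 0.8 0.6
   vertex 0.9 3.0 1.4
  endloop
 endfacet
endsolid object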